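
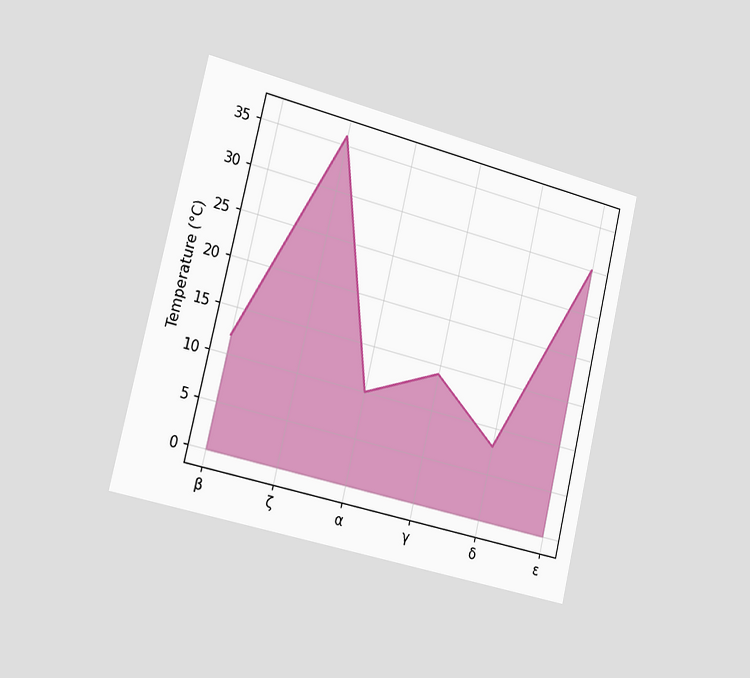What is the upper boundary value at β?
12°C

The chart is tilted about 13° clockwise and viewed slightly from the left. At β the upper boundary is at 12°C.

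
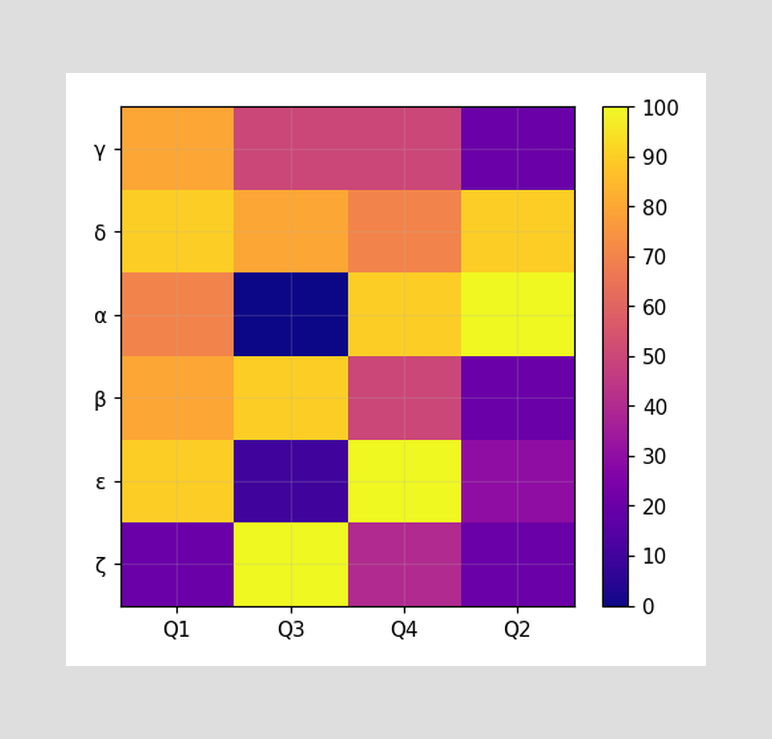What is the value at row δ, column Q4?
Matching cell (δ, Q4) against the colorbar gives 70.

70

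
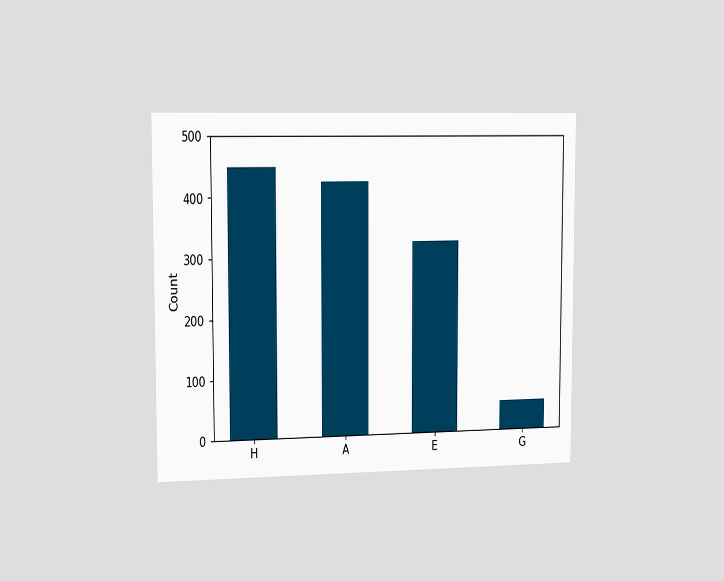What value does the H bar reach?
The chart is viewed slightly from the left. Reading along the chart's y-axis, the H bar reaches 450.

450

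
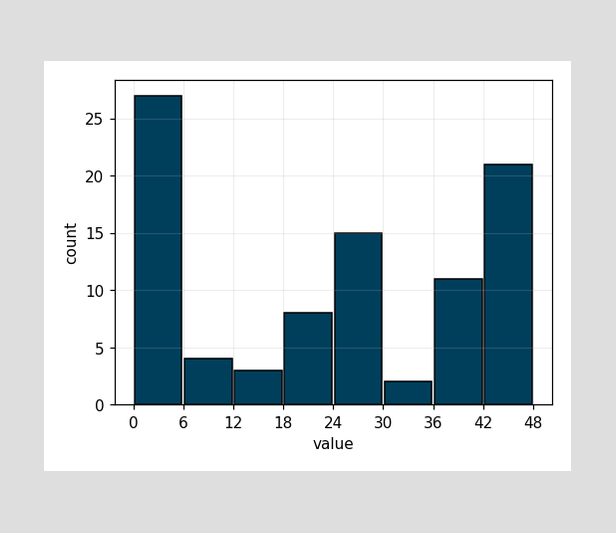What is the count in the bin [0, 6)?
27

The [0, 6) bin has height 27.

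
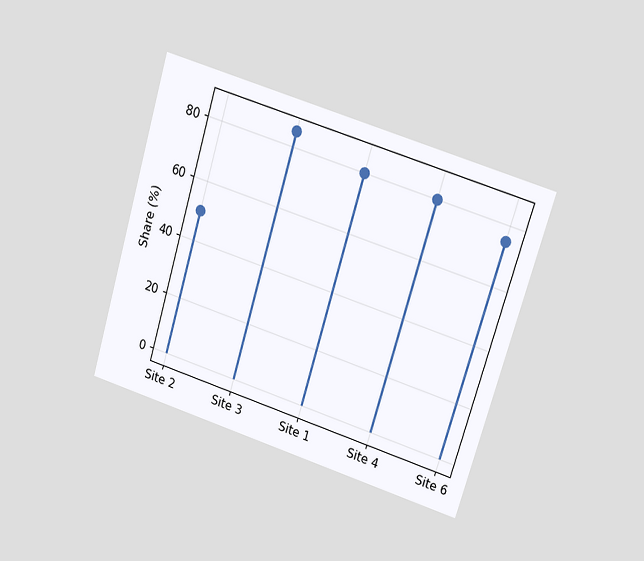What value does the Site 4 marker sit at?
The chart is tilted about 17° clockwise and viewed at a slight angle. The Site 4 marker sits at 80%.

80%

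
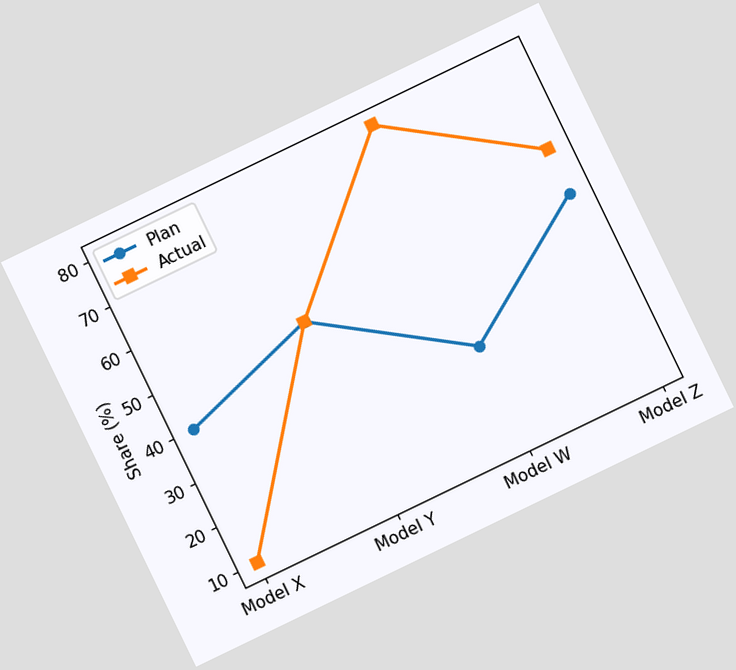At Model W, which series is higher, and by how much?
Actual, by 50%

The chart is tilted about 26° counter-clockwise. At Model W, Actual sits above the other line by 50%.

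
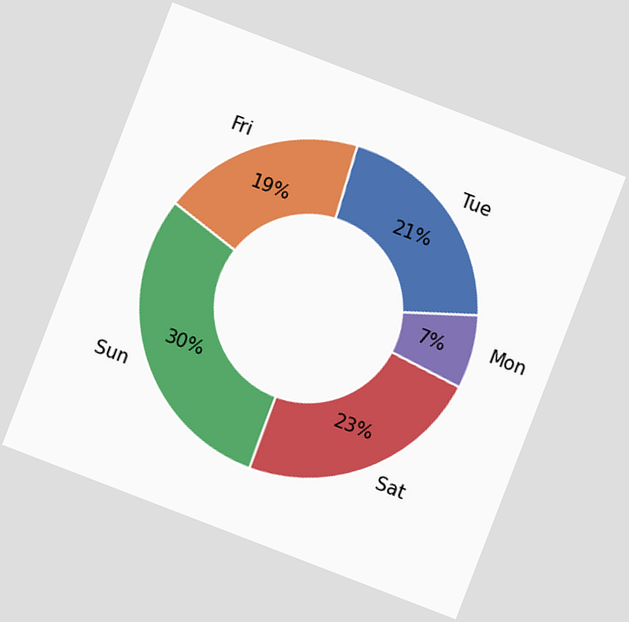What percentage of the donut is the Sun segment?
30%

The chart is tilted about 21° clockwise. The Sun segment takes up 30% of the ring.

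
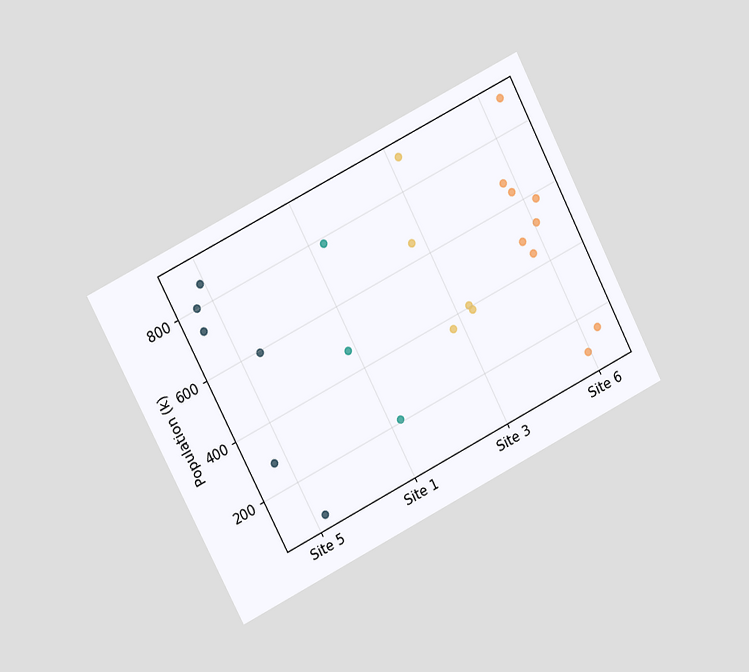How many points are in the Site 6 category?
9

The chart is tilted about 27° counter-clockwise and viewed slightly from the left. Counting the markers in the Site 6 column gives 9.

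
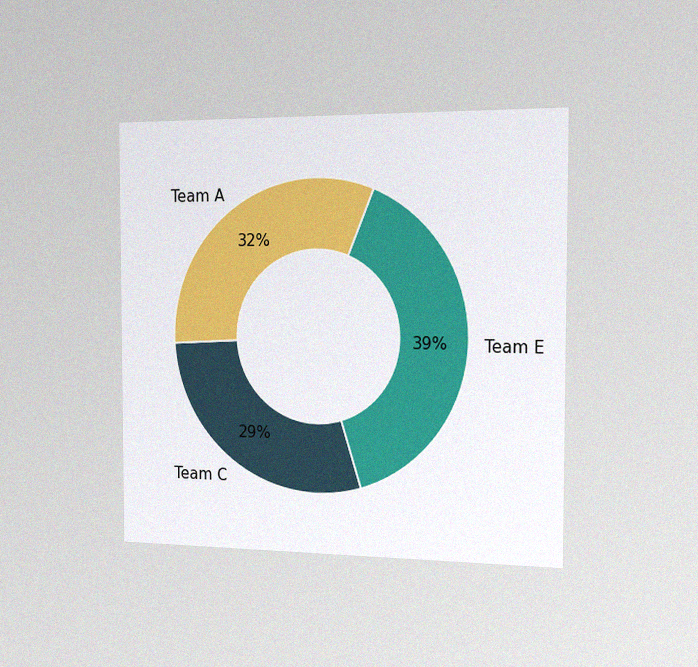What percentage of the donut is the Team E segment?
39%

The chart is viewed slightly from the right, with some photo noise. The Team E segment takes up 39% of the ring.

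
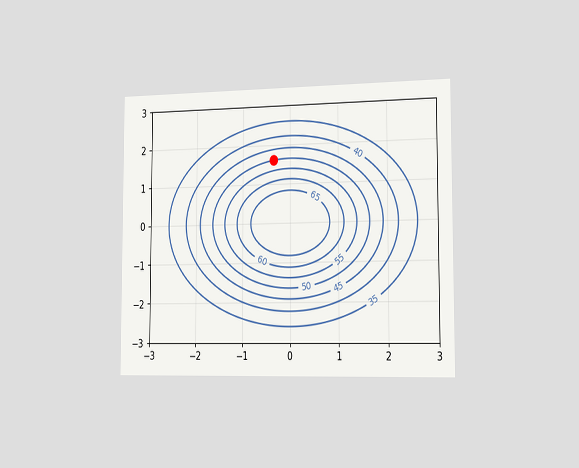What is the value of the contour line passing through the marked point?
The chart is viewed slightly from the right. The marked point sits on the contour labelled 50.

50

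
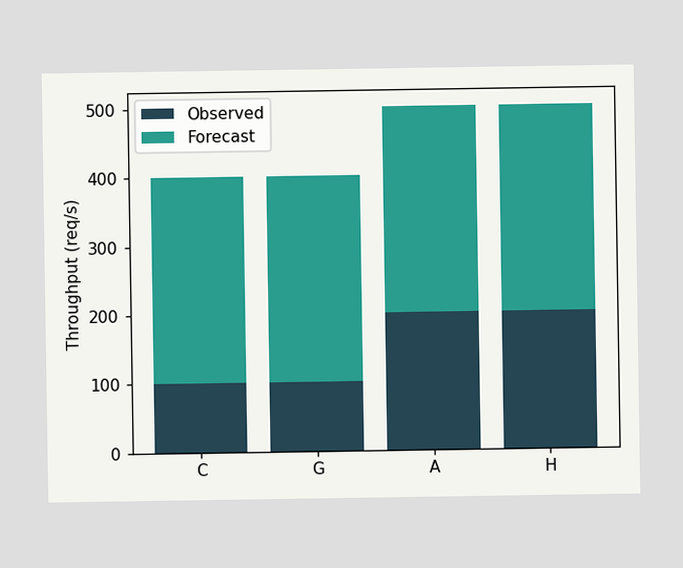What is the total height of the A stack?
The A stack's top reaches 500req/s on the y-axis.

500req/s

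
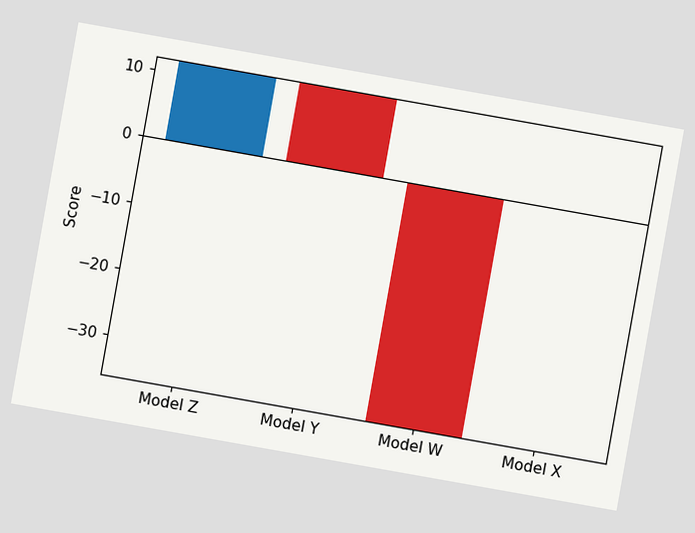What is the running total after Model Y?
0

The chart is tilted about 10° clockwise. After Model Y the running total reaches 0.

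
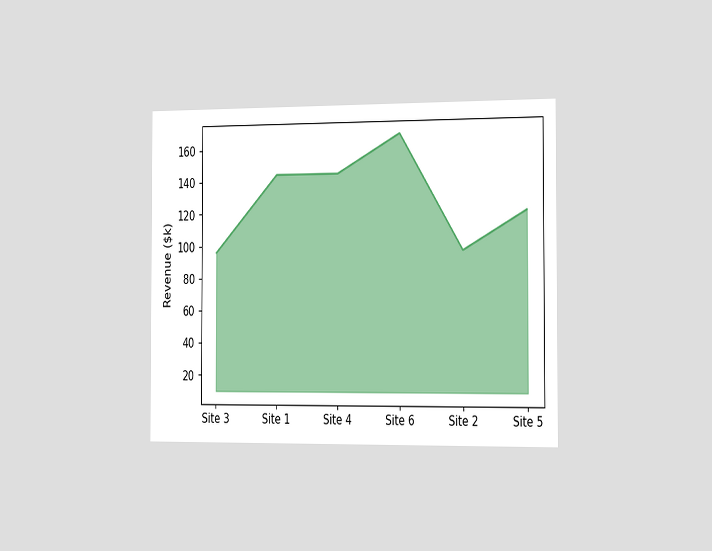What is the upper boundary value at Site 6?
The chart is viewed slightly from the right. At Site 6 the upper boundary is at $168k.

$168k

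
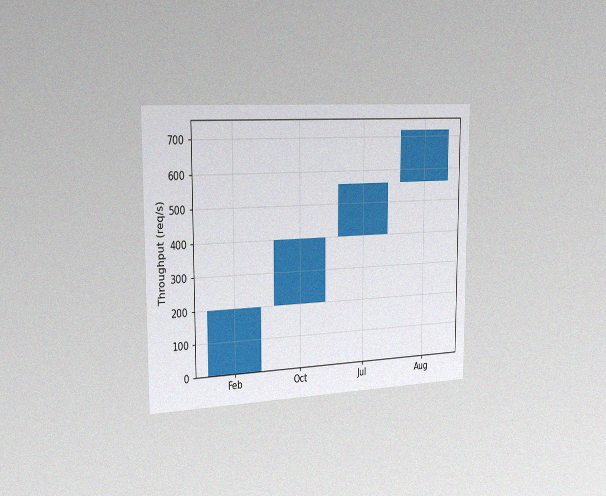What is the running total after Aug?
The chart is viewed slightly from the left, with some photo noise. After Aug the running total reaches 720req/s.

720req/s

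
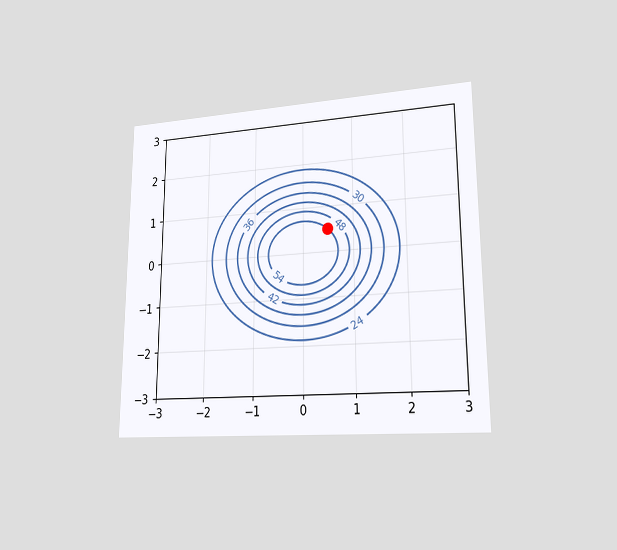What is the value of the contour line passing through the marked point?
54

The chart is viewed at a slight angle. The marked point sits on the contour labelled 54.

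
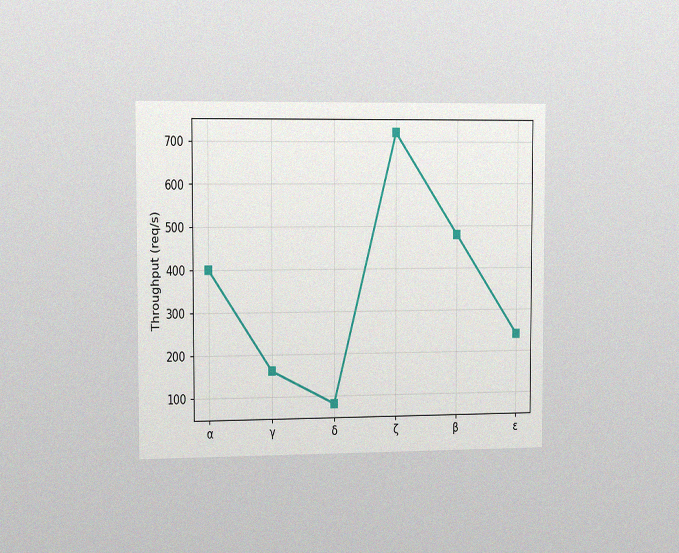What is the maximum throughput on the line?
The chart is viewed slightly from the left, with some photo noise. The highest point is at ζ, and reading across to the y-axis gives 720req/s.

720req/s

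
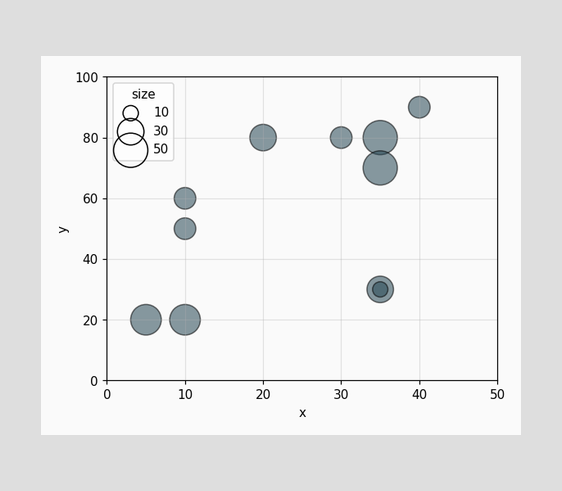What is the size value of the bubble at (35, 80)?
50

Matching the bubble at (35, 80) against the size legend gives 50.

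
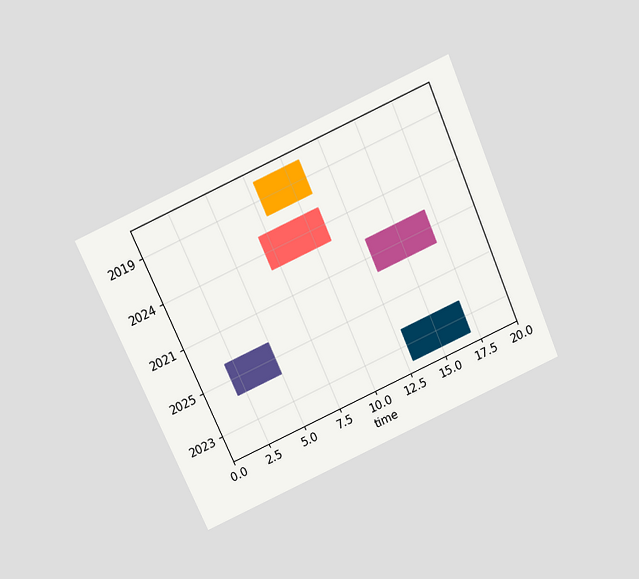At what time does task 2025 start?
2

The chart is tilted about 24° counter-clockwise and viewed slightly from above. The 2025 bar begins at t=2.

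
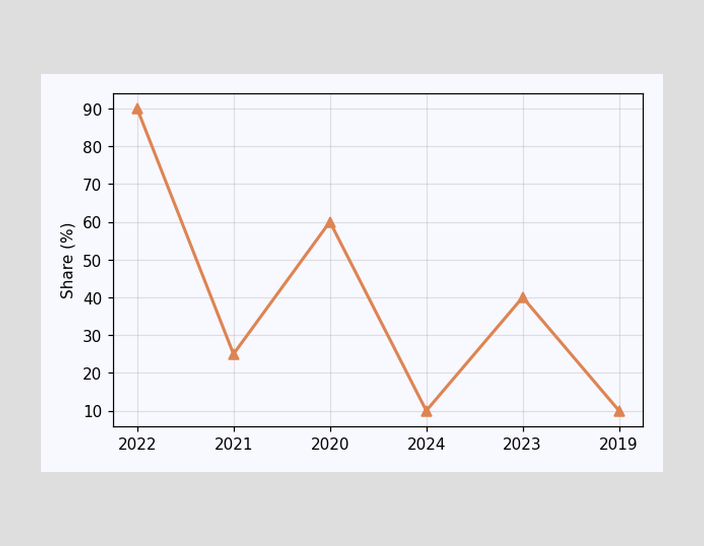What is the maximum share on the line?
90%

The highest point is at 2022, and reading across to the y-axis gives 90%.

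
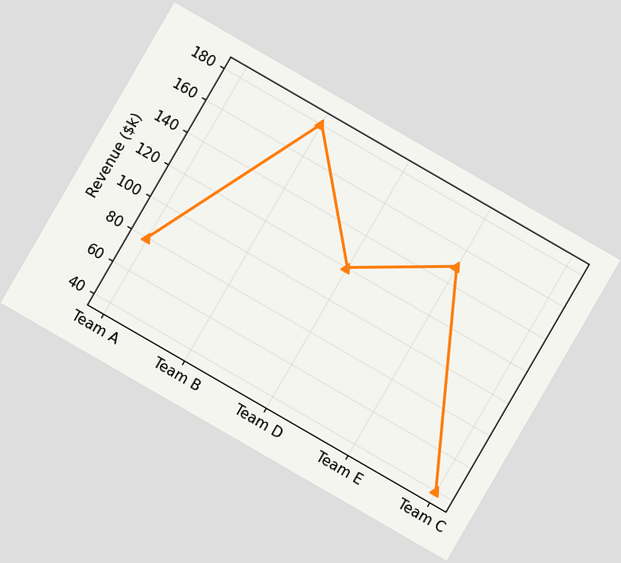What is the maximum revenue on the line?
The chart is tilted about 30° clockwise. The highest point is at Team B, and reading across to the y-axis gives $180k.

$180k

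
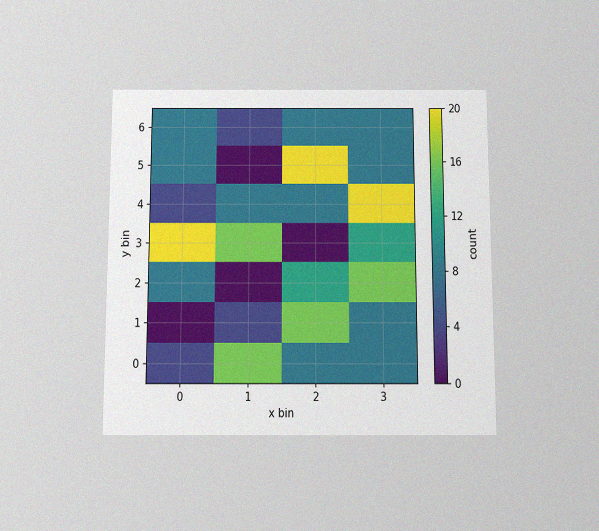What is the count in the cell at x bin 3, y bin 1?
8

The chart is viewed slightly from below, with some photo noise. Matching the cell (3, 1) against the colorbar gives 8.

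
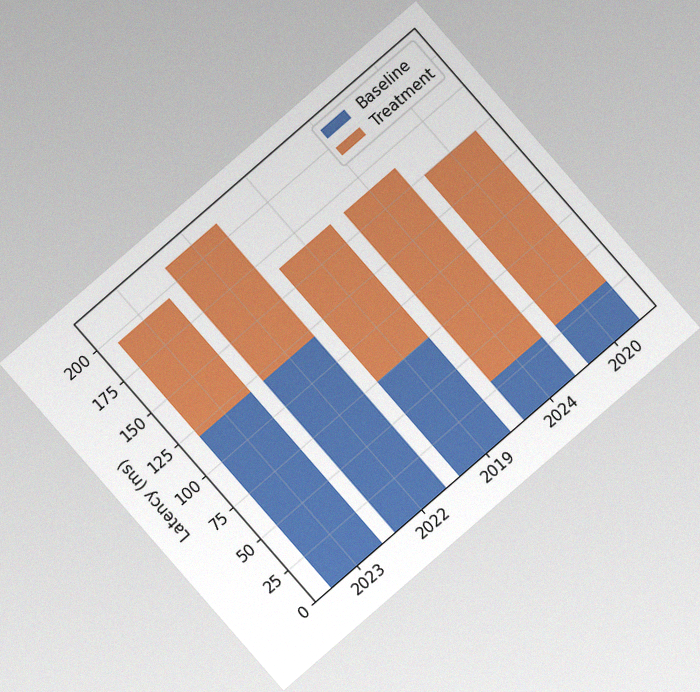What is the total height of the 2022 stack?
The chart is tilted about 41° counter-clockwise, with some photo noise. The 2022 stack's top reaches 210ms on the y-axis.

210ms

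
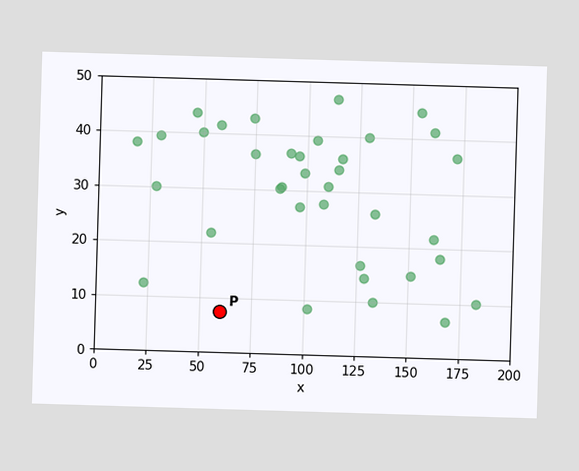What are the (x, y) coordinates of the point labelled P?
Following the gridlines from P to each axis, P sits at (60, 7.5).

(60, 7.5)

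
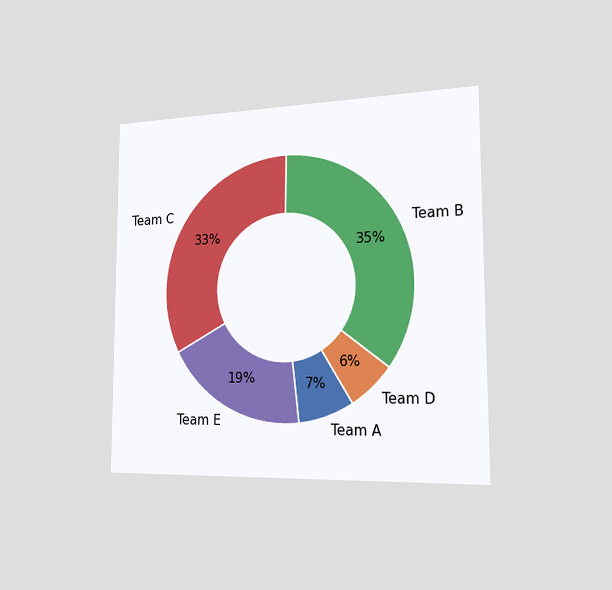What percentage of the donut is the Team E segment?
19%

The chart is viewed slightly from the right. The Team E segment takes up 19% of the ring.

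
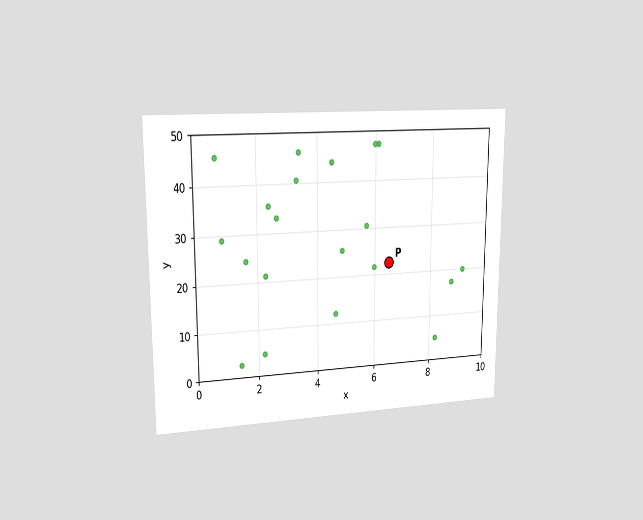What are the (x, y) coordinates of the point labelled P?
The chart is viewed slightly from the left. Following the gridlines from P to each axis, P sits at (6.5, 22.5).

(6.5, 22.5)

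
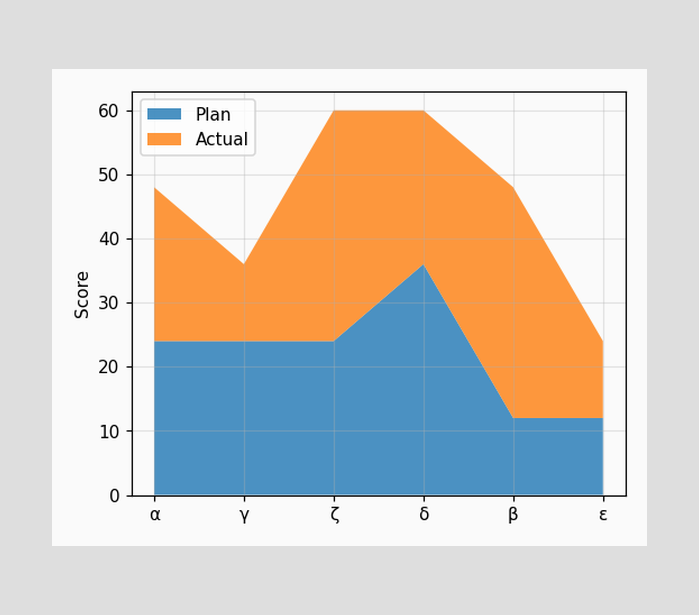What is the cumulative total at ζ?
60

The stacked total at ζ reaches 60.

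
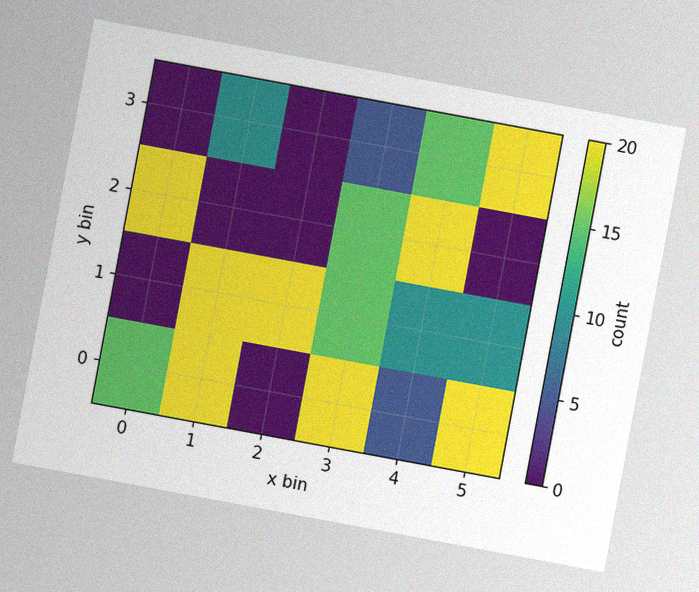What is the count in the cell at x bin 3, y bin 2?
15

The chart is tilted about 11° clockwise, with some photo noise. Matching the cell (3, 2) against the colorbar gives 15.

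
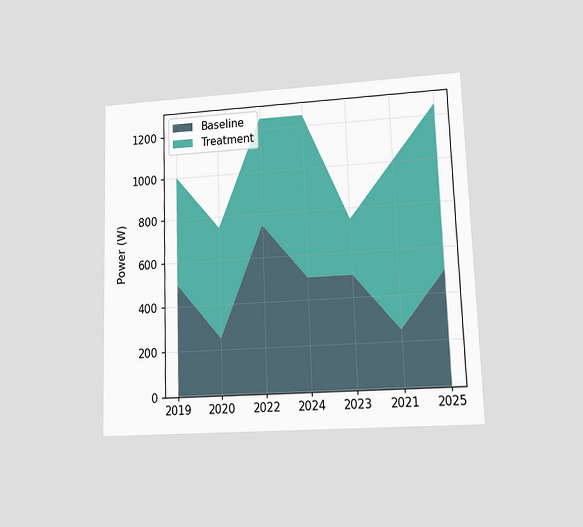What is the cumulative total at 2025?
The chart is viewed at a slight angle. The stacked total at 2025 reaches 1250W.

1250W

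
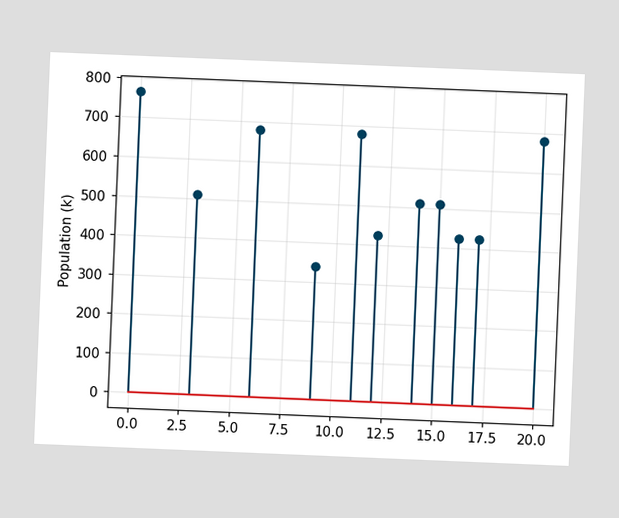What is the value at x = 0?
The chart is tilted about 2° clockwise. The stem at x=0 reaches 765k.

765k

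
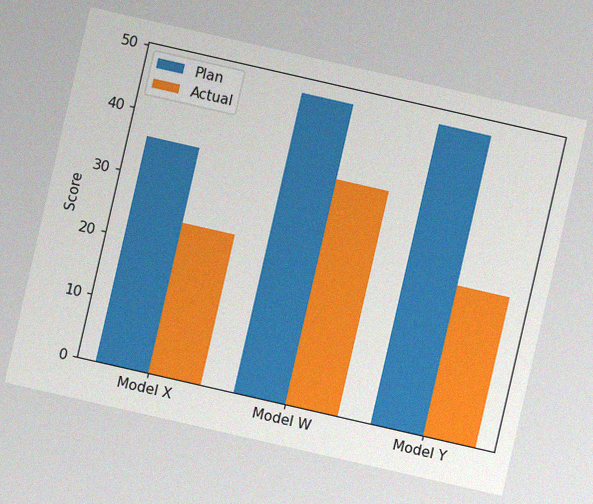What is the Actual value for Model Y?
24

The chart is tilted about 13° clockwise, with some photo noise. The Actual bar at Model Y reaches 24 on the y-axis.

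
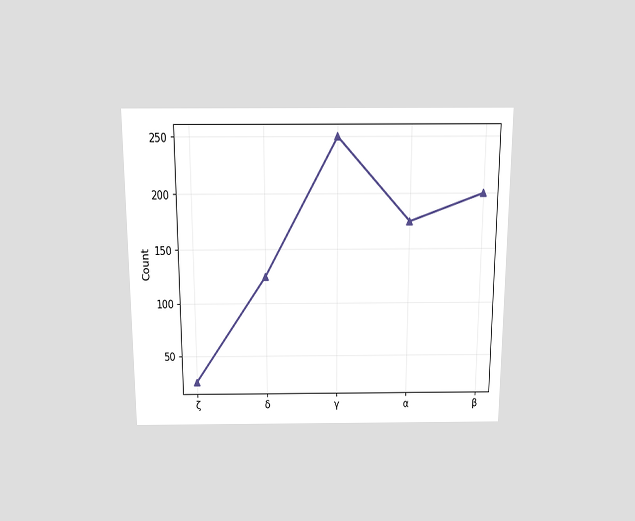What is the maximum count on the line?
The chart is viewed slightly from above. The highest point is at γ, and reading across to the y-axis gives 250.

250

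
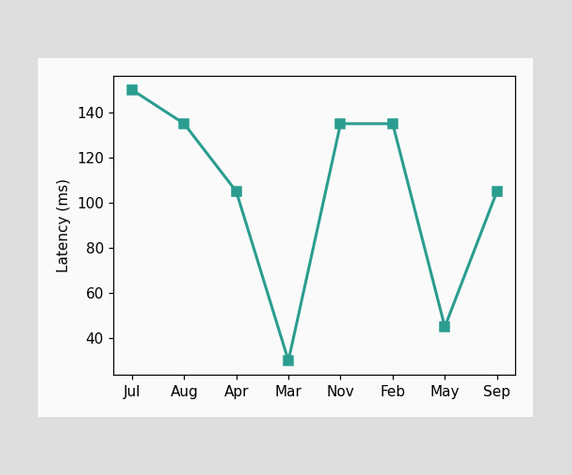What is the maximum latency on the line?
150ms

The highest point is at Jul, and reading across to the y-axis gives 150ms.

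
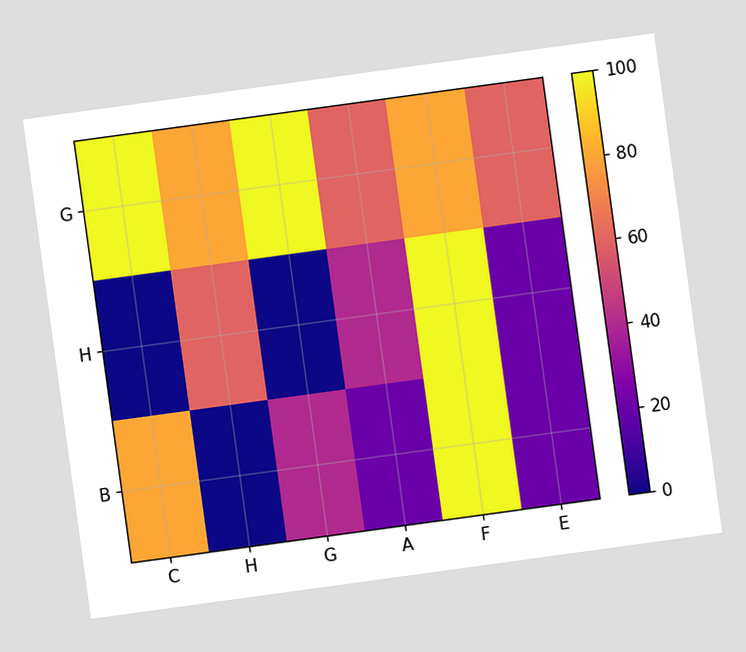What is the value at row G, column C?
The chart is tilted about 8° counter-clockwise. Matching cell (G, C) against the colorbar gives 100.

100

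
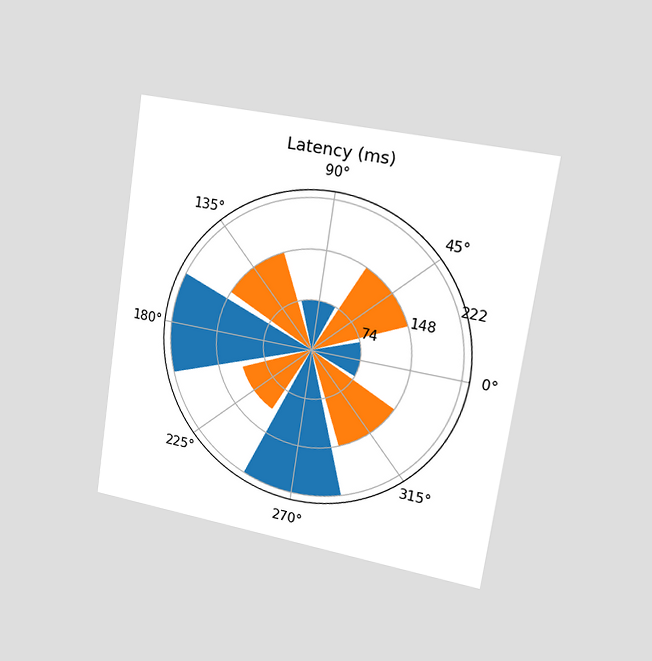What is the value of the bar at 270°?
222ms

The chart is tilted about 8° clockwise and viewed slightly from the right. The bar at 270° reaches 222ms on the radial axis.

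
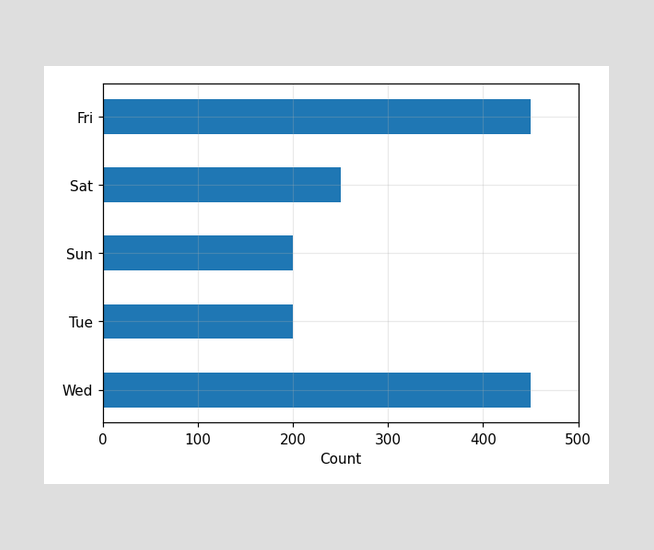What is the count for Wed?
450

Reading along the chart's x-axis, the Wed bar reaches 450.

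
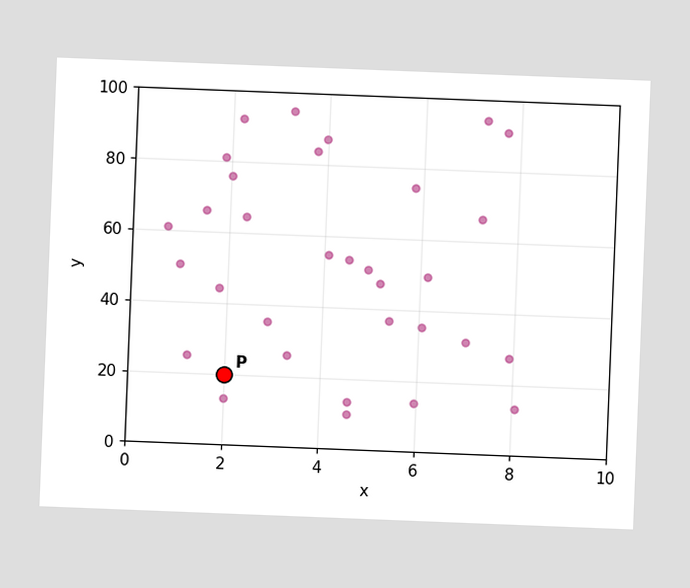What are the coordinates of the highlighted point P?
(2, 20)

The chart is tilted about 2° clockwise. Following the gridlines from P to each axis, P sits at (2, 20).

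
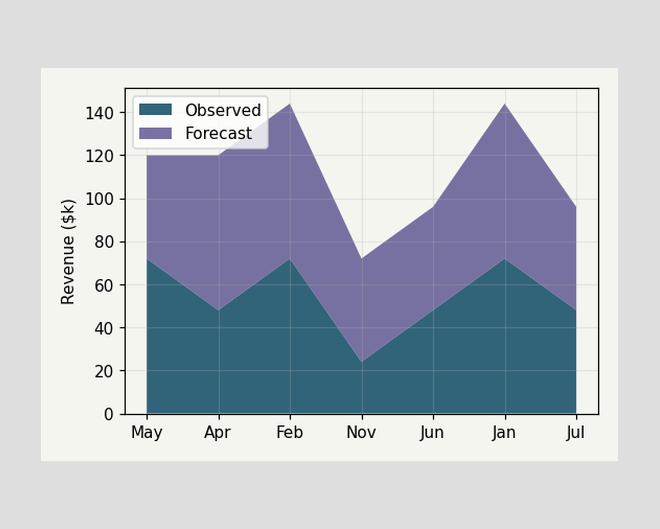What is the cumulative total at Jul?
$96k

The stacked total at Jul reaches $96k.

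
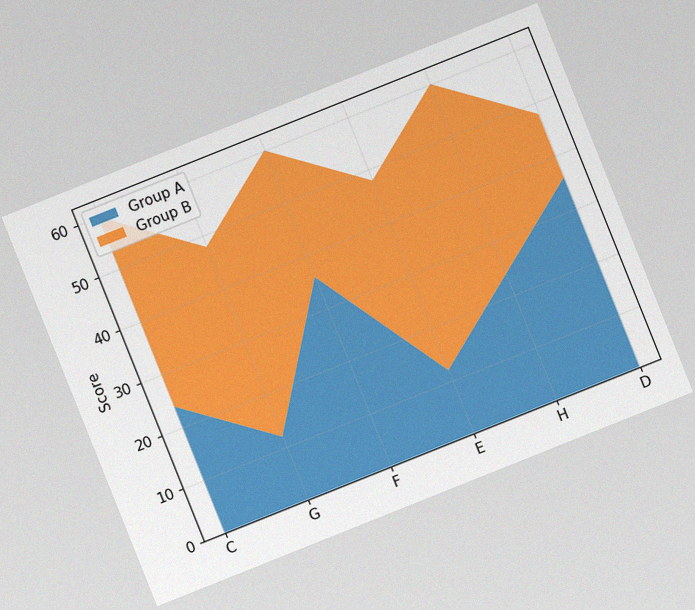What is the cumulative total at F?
60

The chart is tilted about 22° counter-clockwise, with some photo noise. The stacked total at F reaches 60.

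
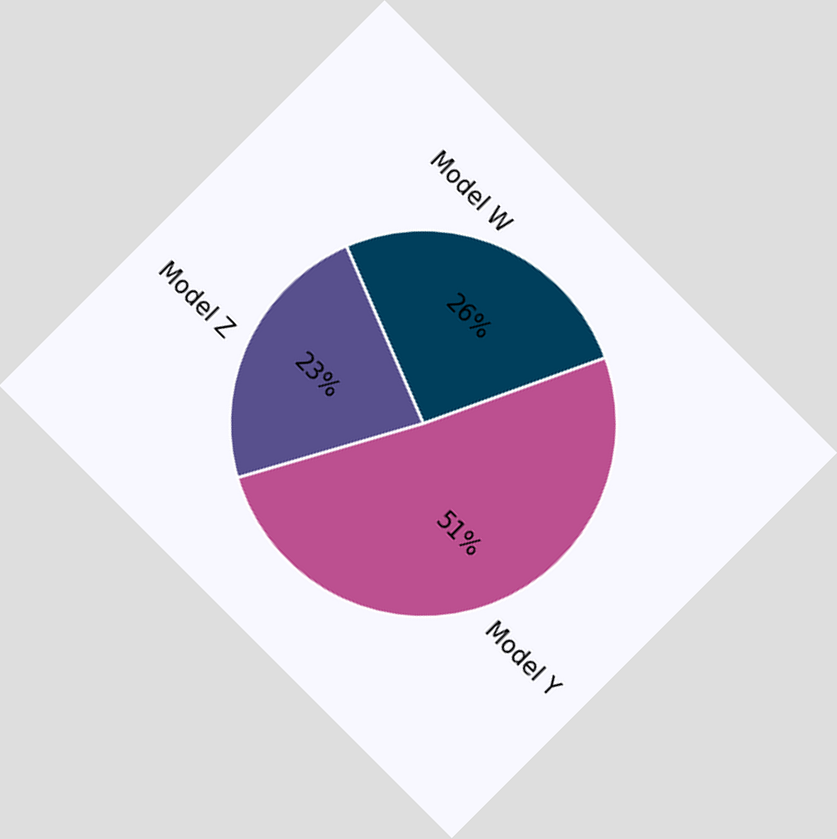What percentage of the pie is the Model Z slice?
23%

The chart is tilted about 45° clockwise. The Model Z slice takes up 23% of the pie.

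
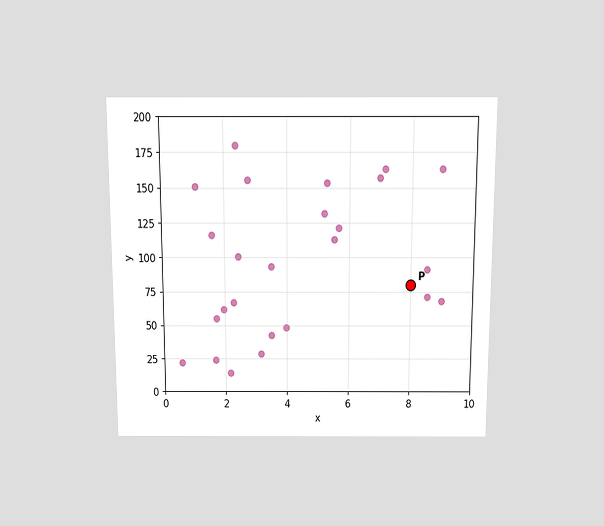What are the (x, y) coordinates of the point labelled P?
(8, 80)

The chart is viewed slightly from above. Following the gridlines from P to each axis, P sits at (8, 80).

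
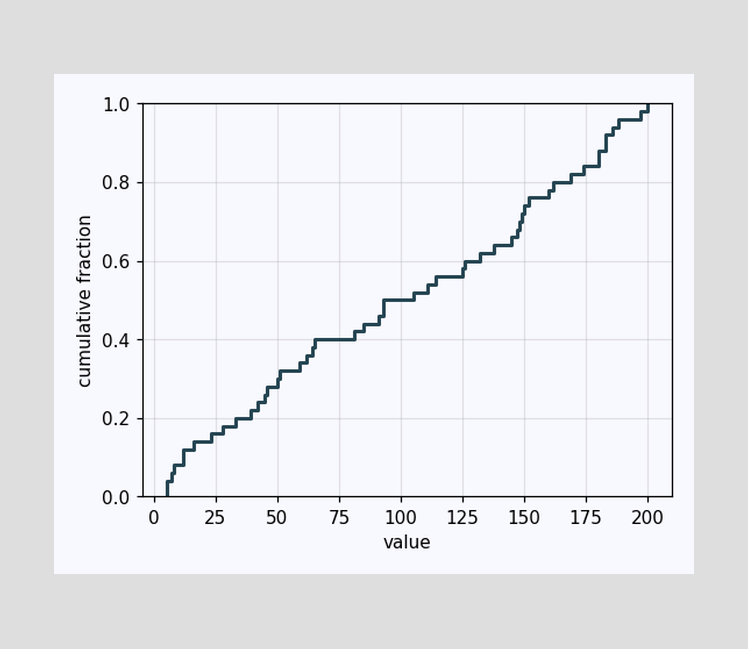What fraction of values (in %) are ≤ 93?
50%

At x=93 the ECDF step is at 50%.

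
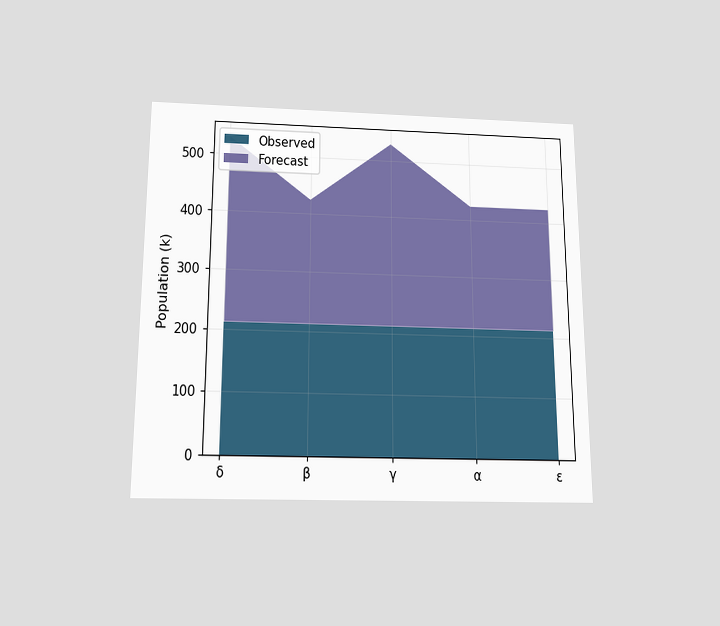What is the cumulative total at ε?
The chart is viewed slightly from below. The stacked total at ε reaches 424k.

424k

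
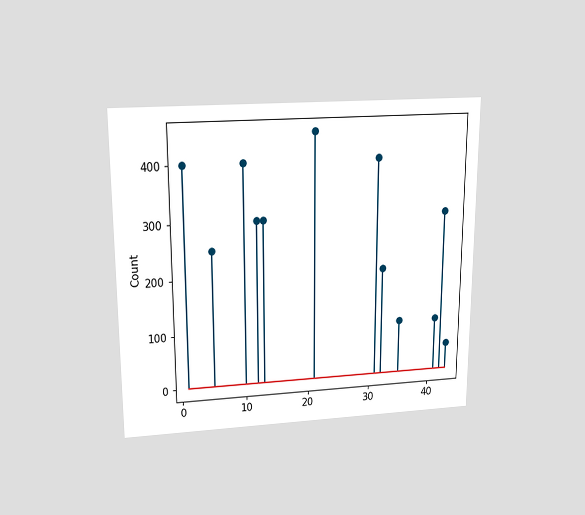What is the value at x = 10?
The chart is viewed slightly from above. The stem at x=10 reaches 400.

400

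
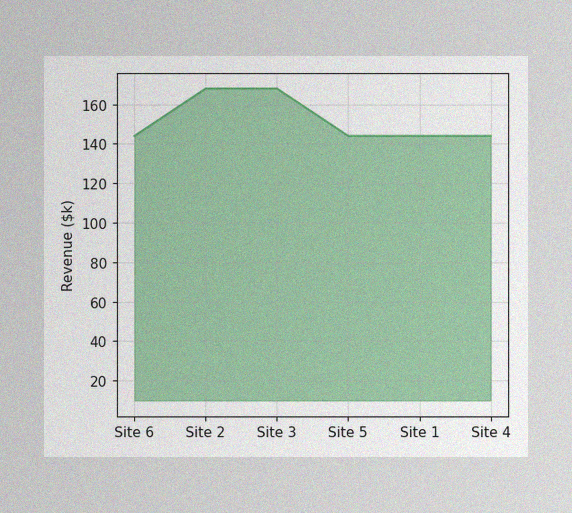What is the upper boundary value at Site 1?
The image has some photo noise and uneven lighting. At Site 1 the upper boundary is at $144k.

$144k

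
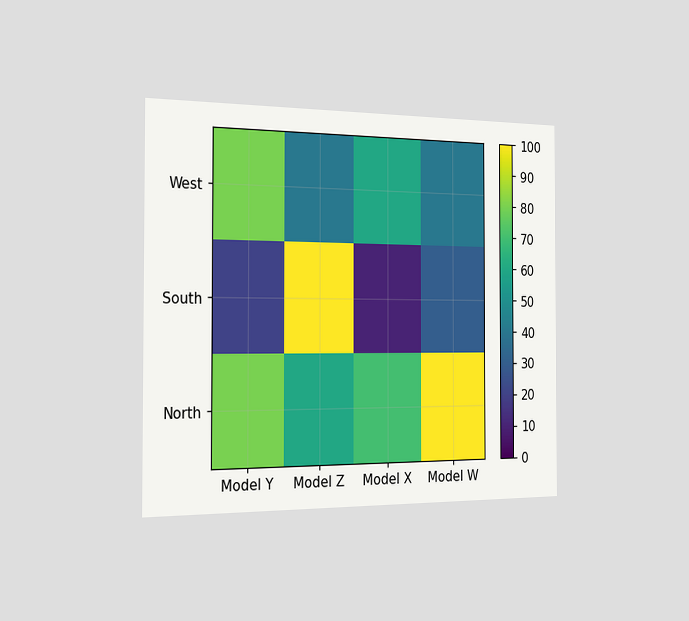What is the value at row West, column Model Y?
80

The chart is viewed slightly from the left. Matching cell (West, Model Y) against the colorbar gives 80.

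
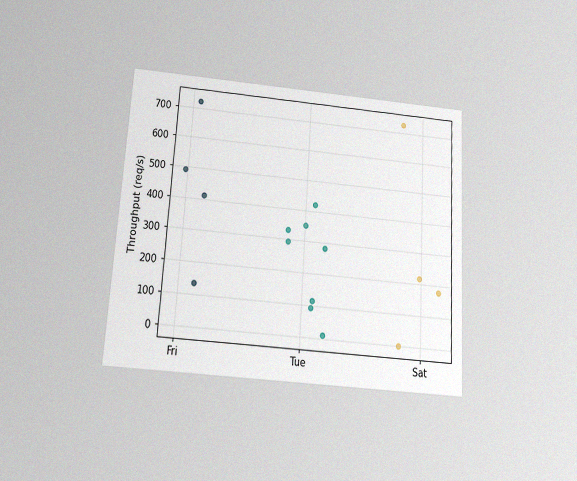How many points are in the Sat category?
The chart is tilted about 4° clockwise and viewed slightly from below, with some photo noise. Counting the markers in the Sat column gives 4.

4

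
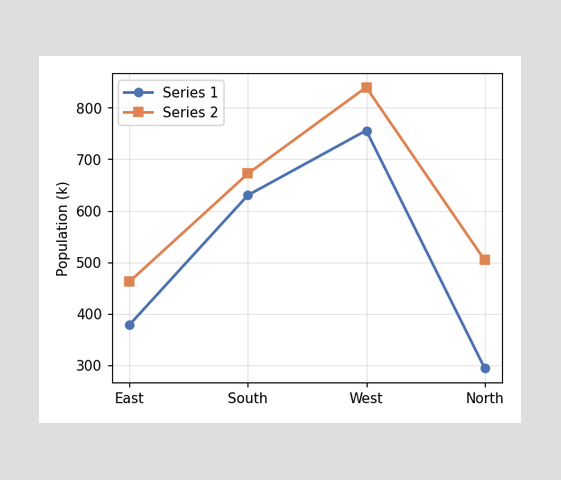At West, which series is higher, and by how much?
Series 2, by 84k

At West, Series 2 sits above the other line by 84k.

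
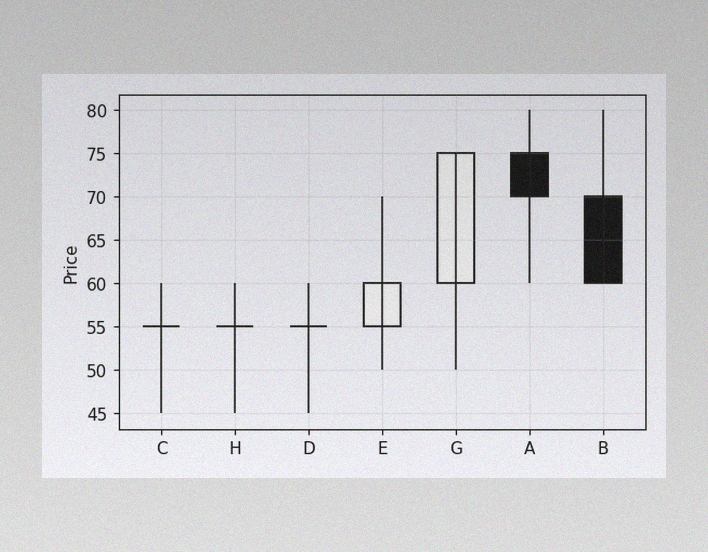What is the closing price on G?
The image has some photo noise and uneven lighting. The G candle closes at 75.

75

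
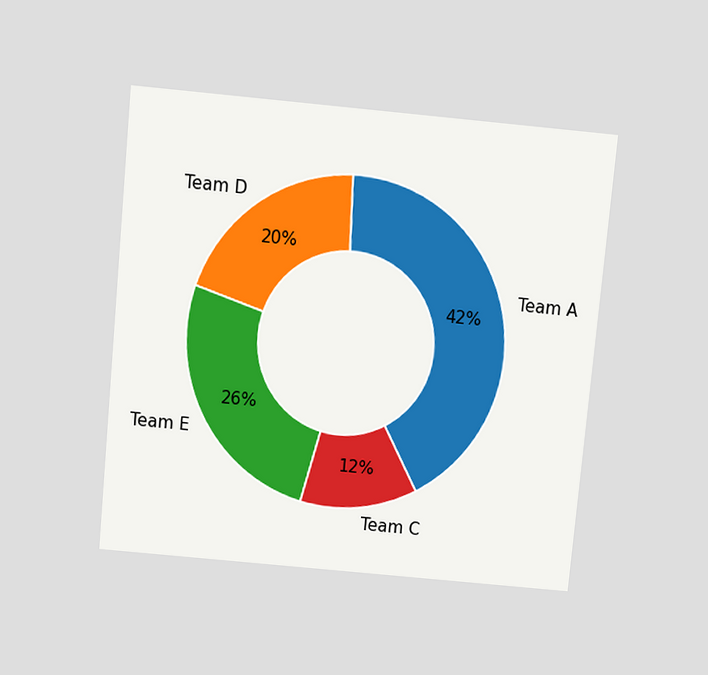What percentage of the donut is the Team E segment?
26%

The chart is tilted about 5° clockwise and viewed slightly from above. The Team E segment takes up 26% of the ring.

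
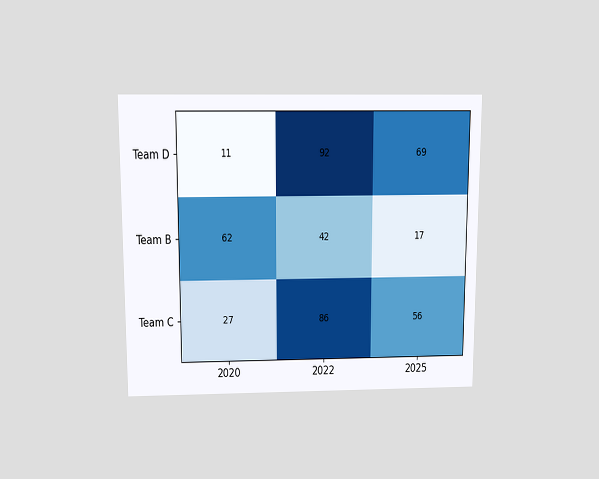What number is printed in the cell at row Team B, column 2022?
The chart is viewed slightly from above. The (Team B, 2022) cell reads 42.

42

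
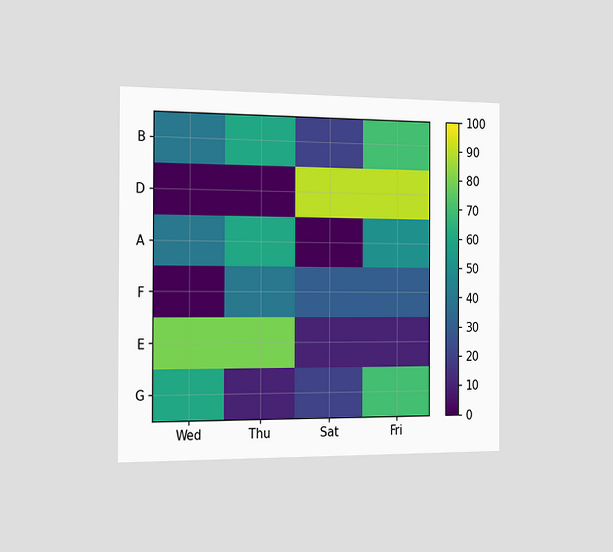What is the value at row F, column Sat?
The chart is viewed slightly from the left. Matching cell (F, Sat) against the colorbar gives 30.

30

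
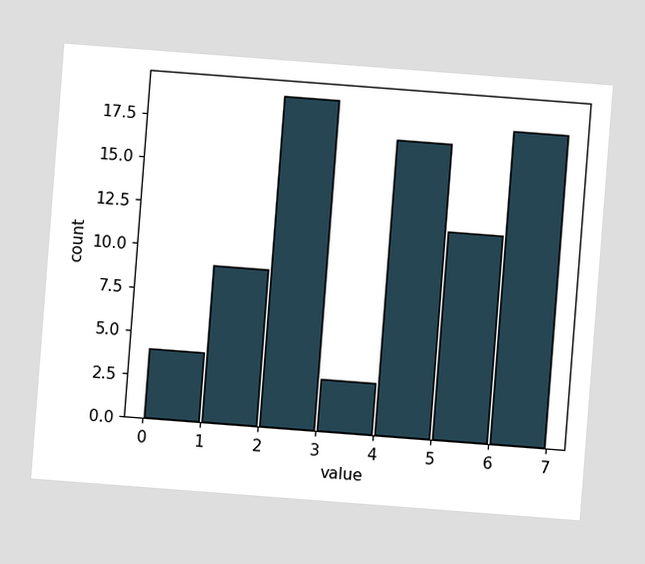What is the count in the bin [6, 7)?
18

The chart is tilted about 4° clockwise. The [6, 7) bin has height 18.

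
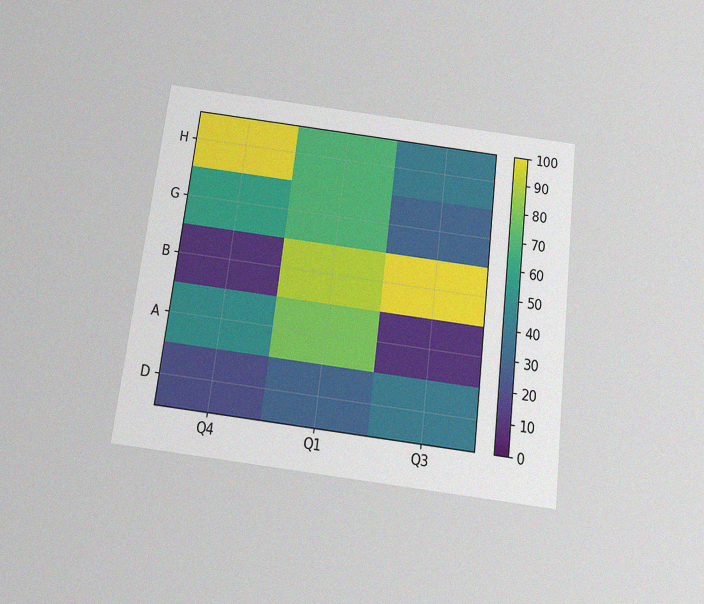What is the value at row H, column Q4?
The chart is tilted about 7° clockwise and viewed slightly from below, with some photo noise. Matching cell (H, Q4) against the colorbar gives 100.

100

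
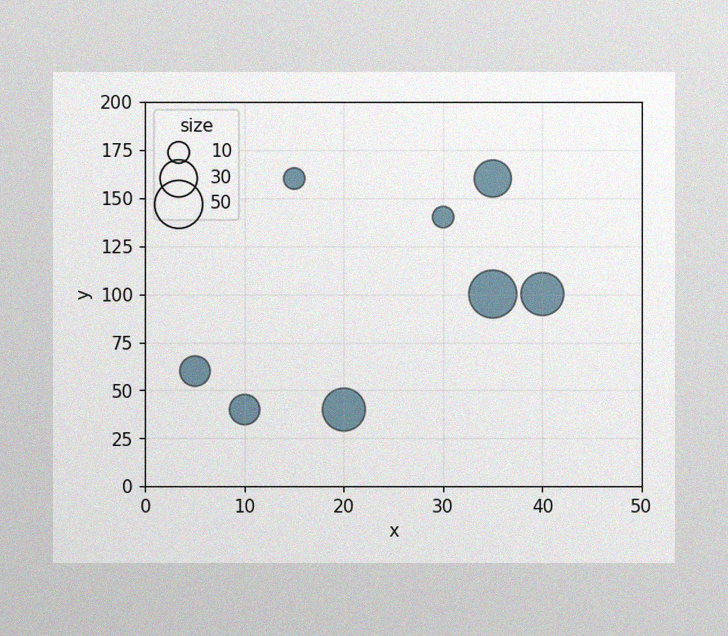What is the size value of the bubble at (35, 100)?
The image has some photo noise and uneven lighting. Matching the bubble at (35, 100) against the size legend gives 50.

50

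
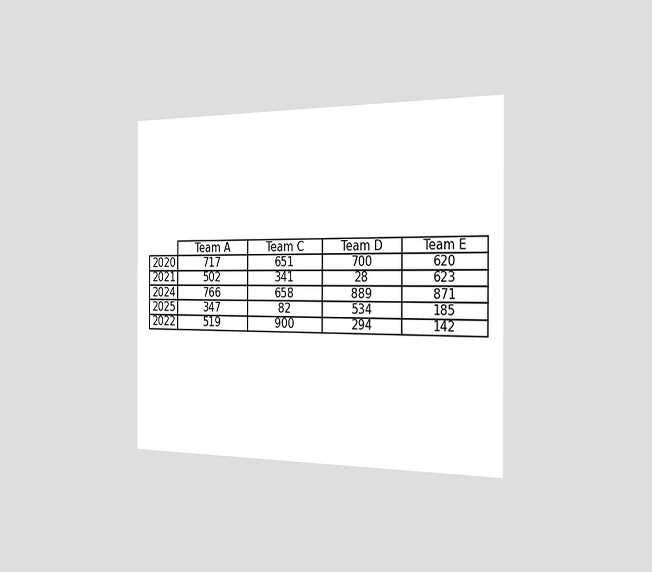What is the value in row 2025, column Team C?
The chart is viewed slightly from the right. The (2025, Team C) cell reads 82.

82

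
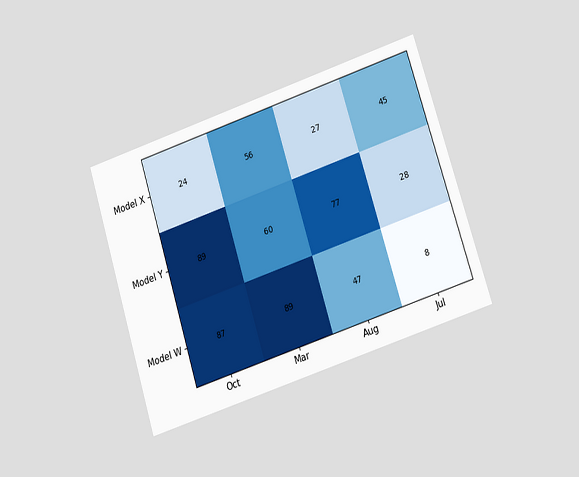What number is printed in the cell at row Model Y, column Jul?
28

The chart is tilted about 18° counter-clockwise and viewed at a slight angle. The (Model Y, Jul) cell reads 28.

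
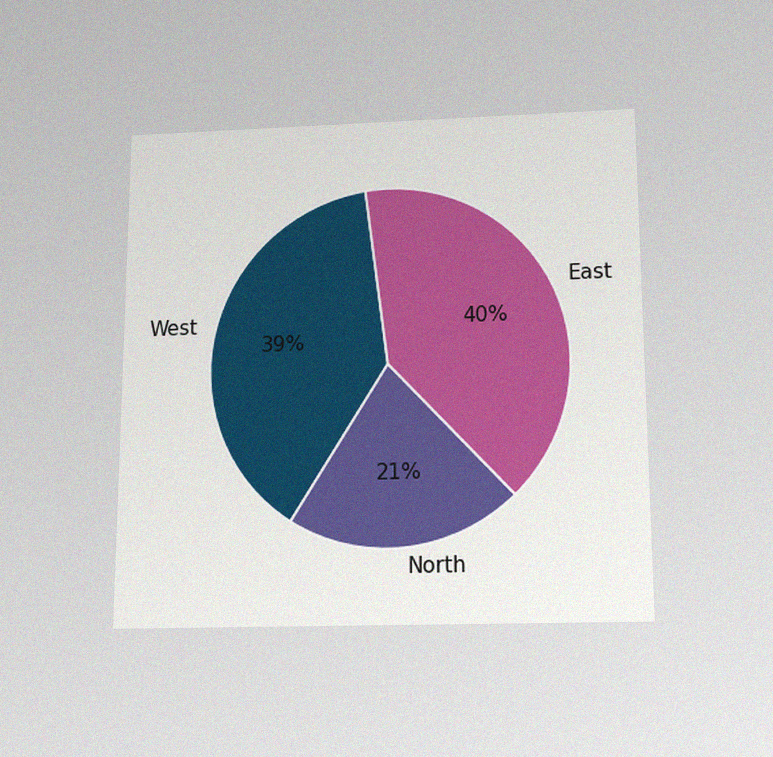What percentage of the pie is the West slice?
The chart is viewed slightly from below, with some photo noise. The West slice takes up 39% of the pie.

39%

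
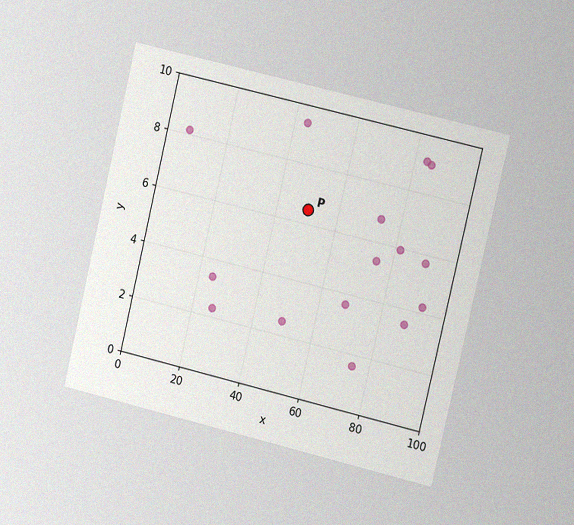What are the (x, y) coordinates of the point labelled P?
The chart is tilted about 13° clockwise and viewed at a slight angle, with some photo noise. Following the gridlines from P to each axis, P sits at (50, 6.5).

(50, 6.5)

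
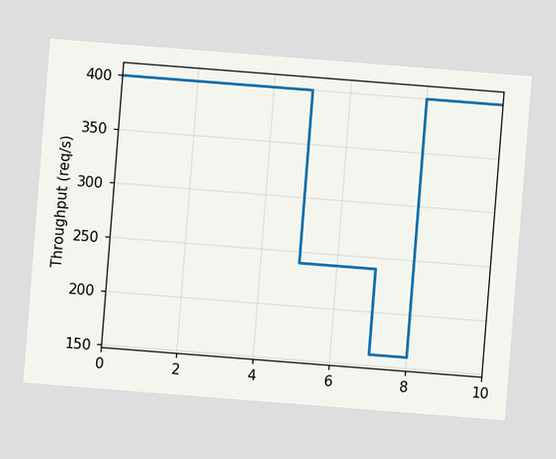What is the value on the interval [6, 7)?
The chart is tilted about 4° clockwise. On [6, 7) the step sits at 240req/s.

240req/s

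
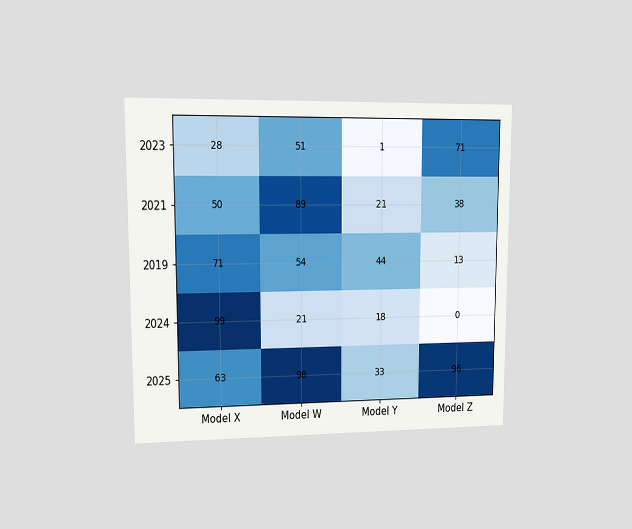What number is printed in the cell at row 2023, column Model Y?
1

The chart is viewed at a slight angle. The (2023, Model Y) cell reads 1.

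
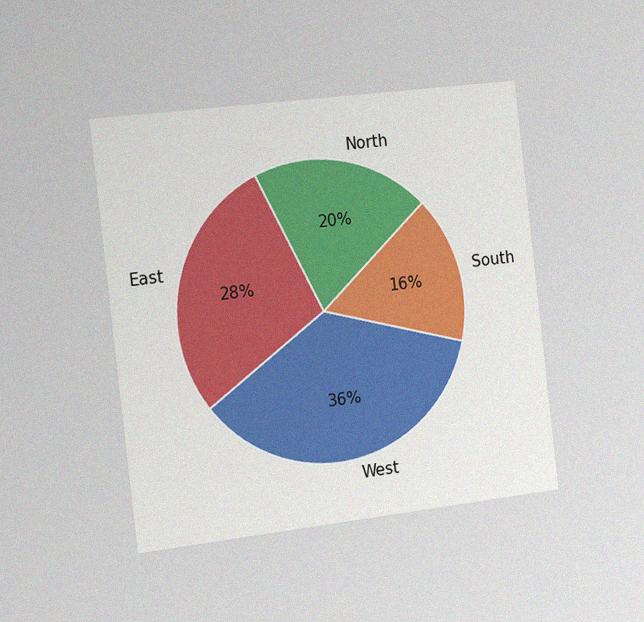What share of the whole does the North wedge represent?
The chart is tilted about 7° counter-clockwise and viewed slightly from the left, with some photo noise. The North slice takes up 20% of the pie.

20%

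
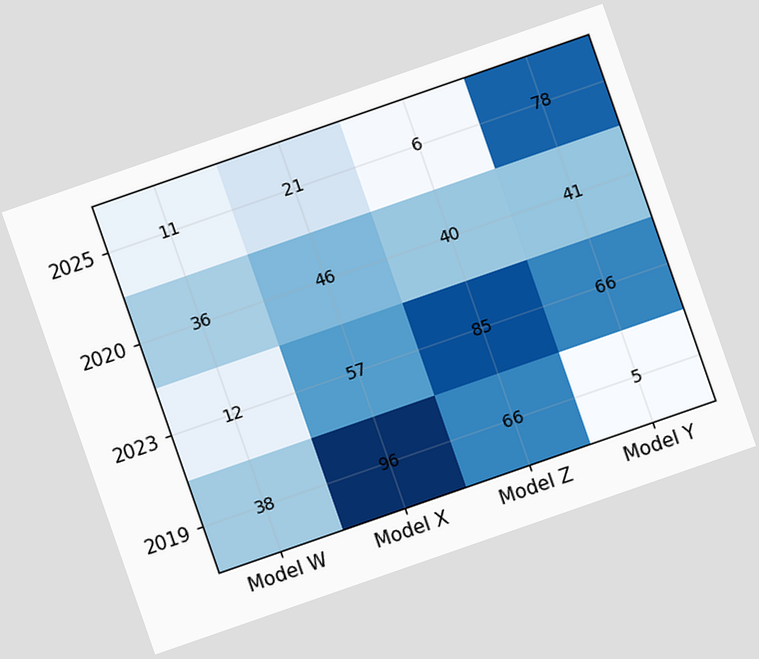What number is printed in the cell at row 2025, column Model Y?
78

The chart is tilted about 19° counter-clockwise. The (2025, Model Y) cell reads 78.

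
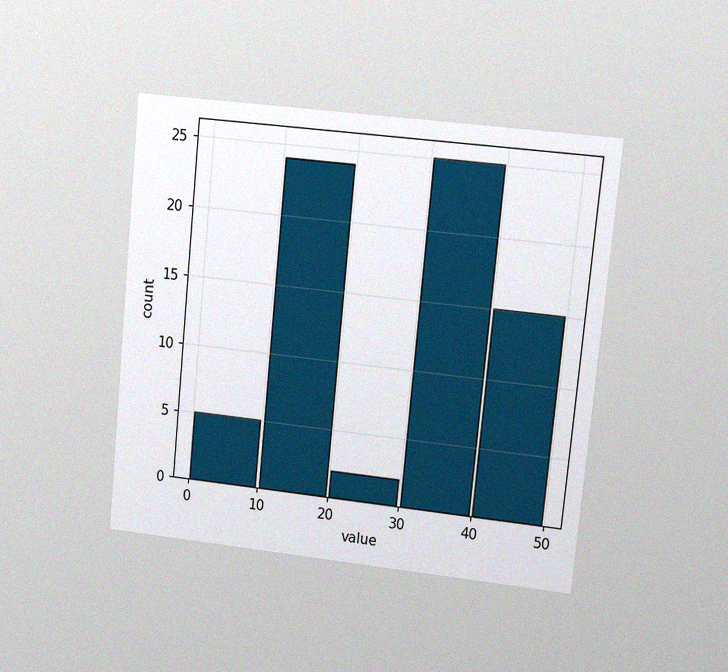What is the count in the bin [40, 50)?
The chart is tilted about 6° clockwise and viewed at a slight angle, with some photo noise. The [40, 50) bin has height 15.

15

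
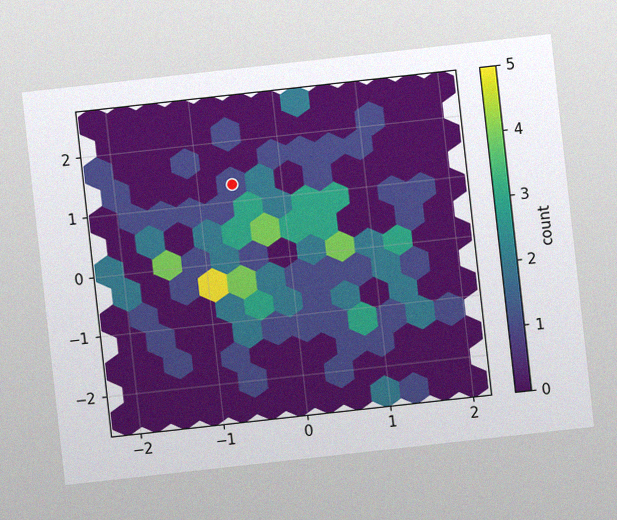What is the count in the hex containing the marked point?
1

The chart is tilted about 6° counter-clockwise, with some photo noise. The marked hex reads 1 on the colorbar.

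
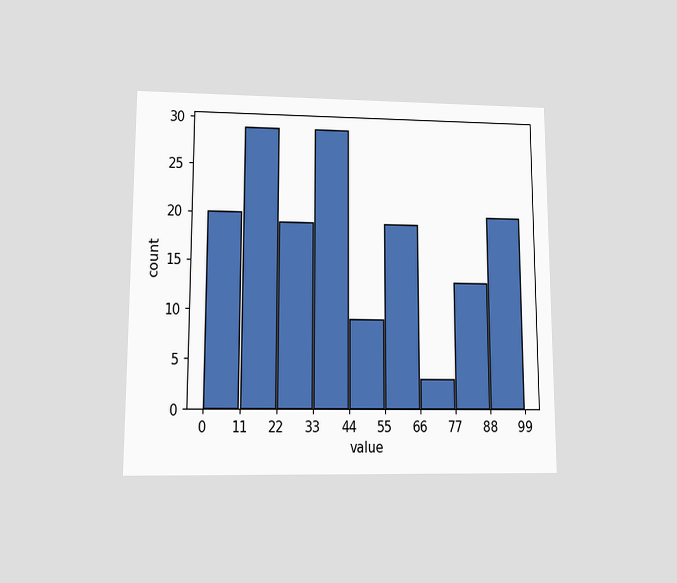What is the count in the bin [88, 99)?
The chart is viewed at a slight angle. The [88, 99) bin has height 20.

20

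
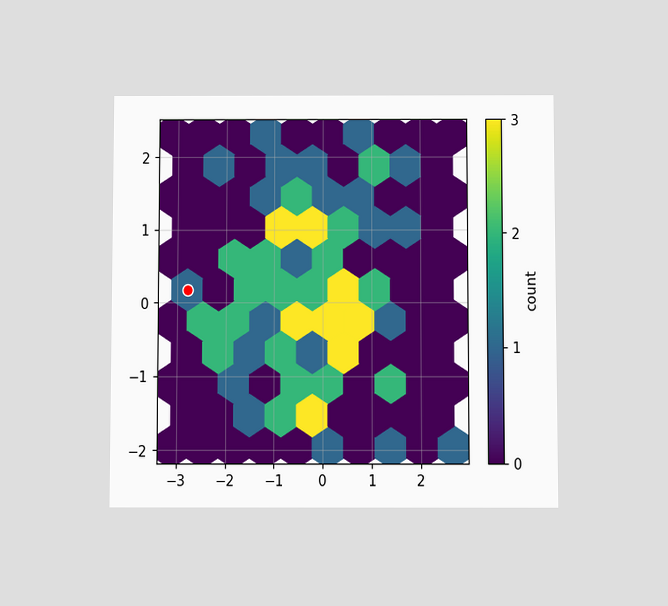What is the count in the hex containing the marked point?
The chart is viewed slightly from below. The marked hex reads 1 on the colorbar.

1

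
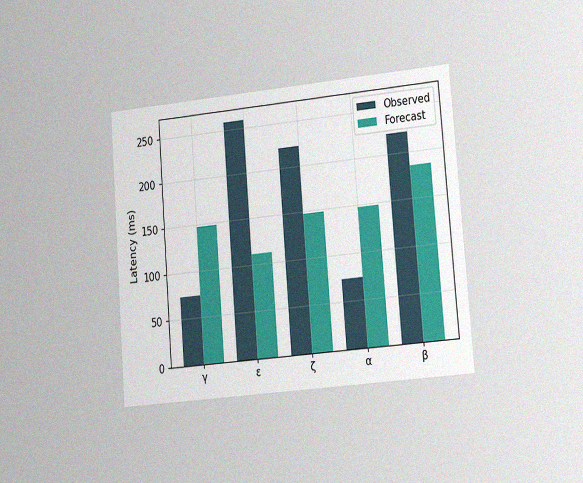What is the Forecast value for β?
The chart is tilted about 4° counter-clockwise and viewed slightly from the right, with some photo noise. The Forecast bar at β reaches 185ms on the y-axis.

185ms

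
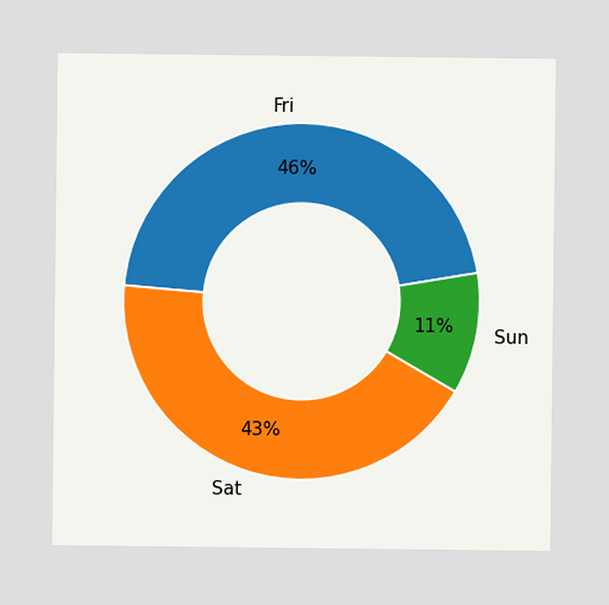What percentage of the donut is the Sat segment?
43%

The Sat segment takes up 43% of the ring.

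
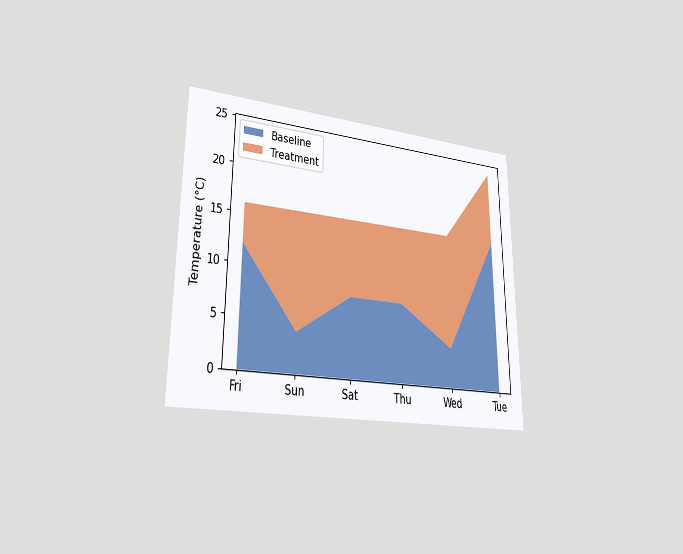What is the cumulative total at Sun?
The chart is viewed slightly from the left. The stacked total at Sun reaches 16°C.

16°C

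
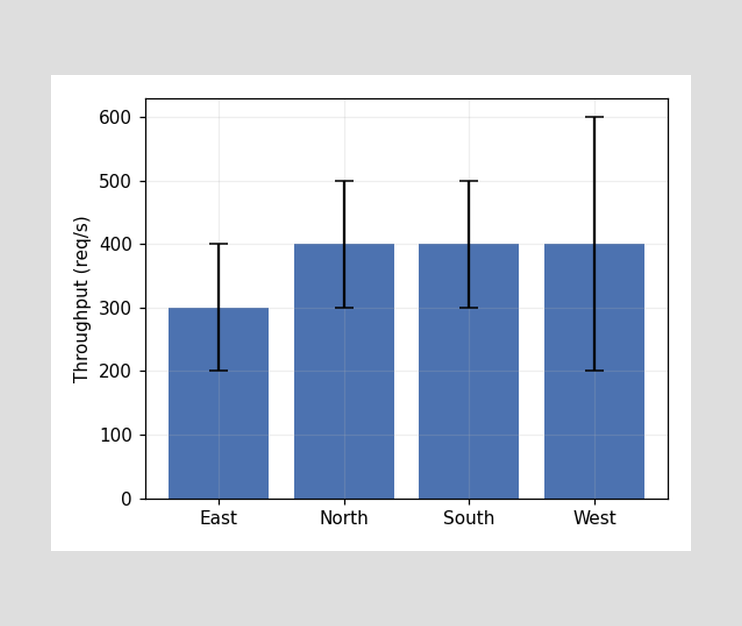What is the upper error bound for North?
500req/s

The North bar's upper whisker reaches 500req/s.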